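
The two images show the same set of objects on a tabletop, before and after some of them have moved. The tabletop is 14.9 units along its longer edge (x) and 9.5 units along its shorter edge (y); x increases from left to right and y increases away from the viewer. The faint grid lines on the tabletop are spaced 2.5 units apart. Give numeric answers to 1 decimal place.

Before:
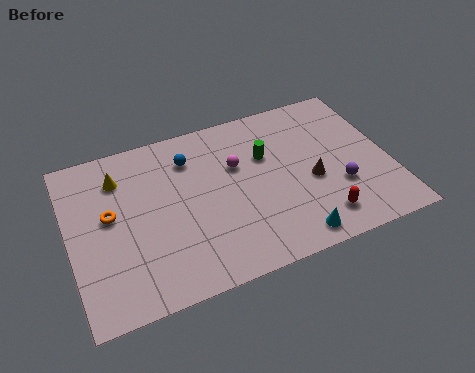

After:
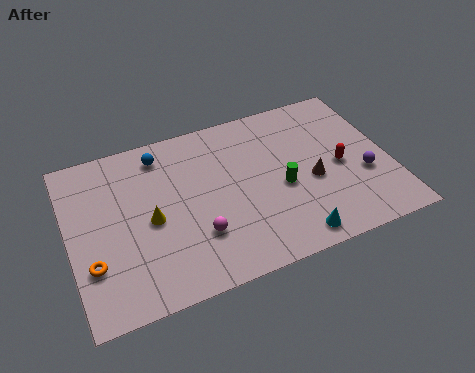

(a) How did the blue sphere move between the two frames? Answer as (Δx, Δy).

(-1.3, 0.7)

The blue sphere was at about (5.8, 7.3) and moved to about (4.5, 8.0).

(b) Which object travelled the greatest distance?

the magenta sphere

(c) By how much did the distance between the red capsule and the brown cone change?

-0.8

The distance was about 2.3 in the first image and 1.5 in the second, so they moved 0.8 units closer together.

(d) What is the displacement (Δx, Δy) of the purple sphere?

(1.2, 0.3)

The purple sphere started near (12.4, 3.2) and ended near (13.6, 3.5).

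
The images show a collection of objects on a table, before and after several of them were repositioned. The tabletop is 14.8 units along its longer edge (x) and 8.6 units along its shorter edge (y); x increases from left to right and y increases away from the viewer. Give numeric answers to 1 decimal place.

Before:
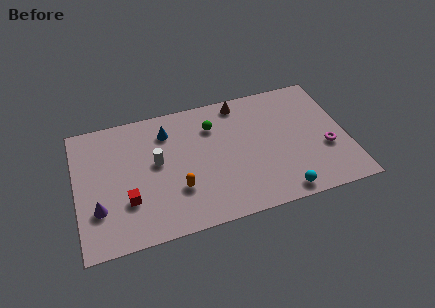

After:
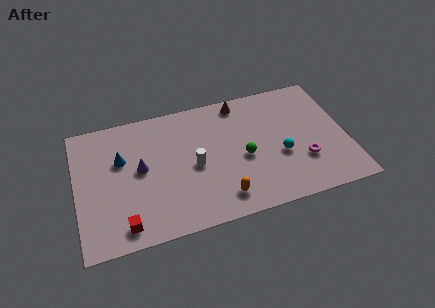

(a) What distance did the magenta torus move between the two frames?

1.4

The magenta torus was near (13.6, 3.2) before and (12.3, 2.7) after, so it travelled √(1.3² + 0.5²) ≈ 1.4 units.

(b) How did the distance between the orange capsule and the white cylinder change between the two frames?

+0.5

They were about 2.3 units apart before and 2.8 after — 0.5 units further apart.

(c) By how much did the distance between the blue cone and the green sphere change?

+4.3

Before: roughly 2.5 units apart; after: 6.8. That's 4.3 units further apart.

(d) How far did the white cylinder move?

2.2

The white cylinder moved from about (4.4, 4.8) to (6.4, 4.0), a distance of √(2.0² + 0.8²) ≈ 2.2.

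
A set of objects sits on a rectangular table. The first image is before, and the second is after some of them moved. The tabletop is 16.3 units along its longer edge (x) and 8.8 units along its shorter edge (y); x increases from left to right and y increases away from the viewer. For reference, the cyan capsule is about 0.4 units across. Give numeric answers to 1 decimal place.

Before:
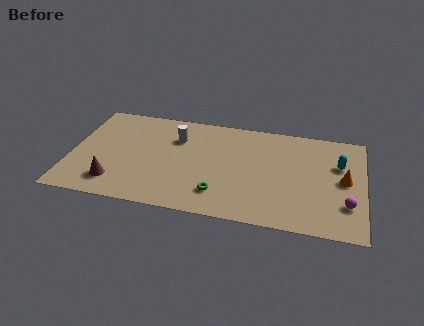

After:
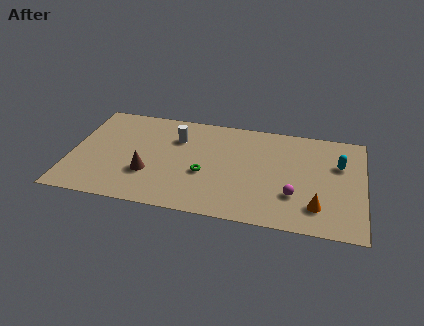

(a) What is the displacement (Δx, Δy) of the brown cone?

(1.8, 1.1)

The brown cone was at about (2.6, 1.8) and moved to about (4.4, 2.9).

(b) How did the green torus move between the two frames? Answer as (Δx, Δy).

(-0.9, 1.5)

The green torus was at about (8.4, 2.0) and moved to about (7.5, 3.5).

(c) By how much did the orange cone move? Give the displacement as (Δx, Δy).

(-1.4, -2.5)

The orange cone started near (15.2, 4.5) and ended near (13.8, 2.0).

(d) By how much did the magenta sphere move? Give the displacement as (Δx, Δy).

(-2.9, 0.2)

The magenta sphere was at about (15.4, 2.5) and moved to about (12.5, 2.7).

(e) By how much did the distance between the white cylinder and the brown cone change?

-1.8

They were about 5.5 units apart before and 3.7 after — 1.8 units closer together.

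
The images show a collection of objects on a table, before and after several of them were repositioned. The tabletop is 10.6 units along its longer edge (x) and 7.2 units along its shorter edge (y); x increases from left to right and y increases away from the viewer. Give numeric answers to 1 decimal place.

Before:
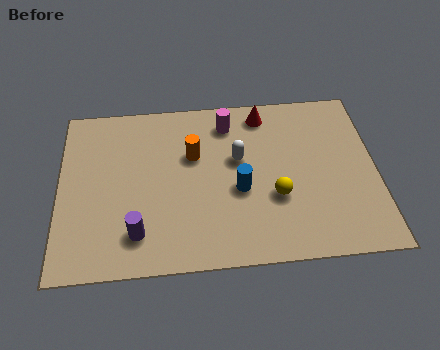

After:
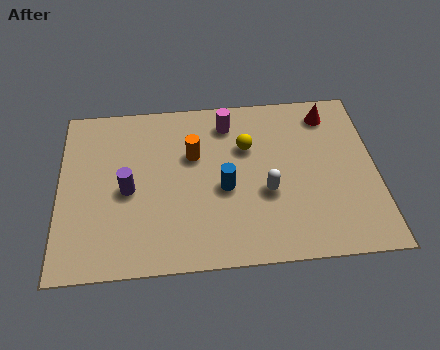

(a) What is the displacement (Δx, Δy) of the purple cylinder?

(-0.3, 1.8)

The purple cylinder started near (2.6, 1.5) and ended near (2.3, 3.3).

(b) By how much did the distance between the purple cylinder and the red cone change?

+0.9

They were about 6.4 units apart before and 7.3 after — 0.9 units further apart.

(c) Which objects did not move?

the magenta cylinder and the orange cylinder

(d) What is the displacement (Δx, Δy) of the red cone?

(2.2, -0.2)

The red cone was at about (6.9, 6.2) and moved to about (9.1, 6.0).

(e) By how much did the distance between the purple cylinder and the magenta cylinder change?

-1.1

The distance was about 5.4 in the first image and 4.3 in the second, so they moved 1.1 units closer together.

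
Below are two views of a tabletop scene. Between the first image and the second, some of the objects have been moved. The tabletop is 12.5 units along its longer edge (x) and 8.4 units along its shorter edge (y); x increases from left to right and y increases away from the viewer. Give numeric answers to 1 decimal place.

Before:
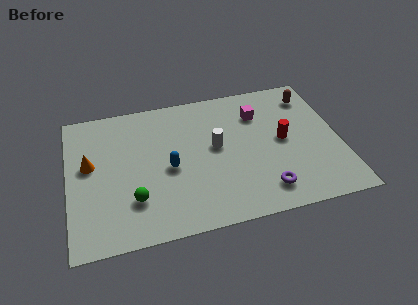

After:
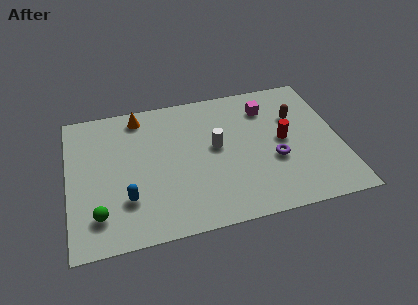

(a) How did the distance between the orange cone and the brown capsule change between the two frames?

-3.2

They were about 10.6 units apart before and 7.4 after — 3.2 units closer together.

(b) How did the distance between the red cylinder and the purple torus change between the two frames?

-1.8

The distance was about 3.0 in the first image and 1.2 in the second, so they moved 1.8 units closer together.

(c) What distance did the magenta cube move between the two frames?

0.5

The magenta cube moved from about (8.9, 6.2) to (9.3, 6.5), a distance of √(0.4² + 0.3²) ≈ 0.5.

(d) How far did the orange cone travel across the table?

3.5

The orange cone was near (1.0, 4.8) before and (3.4, 7.3) after, so it travelled √(2.4² + 2.5²) ≈ 3.5 units.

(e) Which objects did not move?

the white cylinder and the red cylinder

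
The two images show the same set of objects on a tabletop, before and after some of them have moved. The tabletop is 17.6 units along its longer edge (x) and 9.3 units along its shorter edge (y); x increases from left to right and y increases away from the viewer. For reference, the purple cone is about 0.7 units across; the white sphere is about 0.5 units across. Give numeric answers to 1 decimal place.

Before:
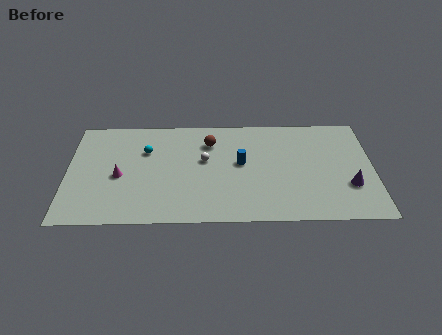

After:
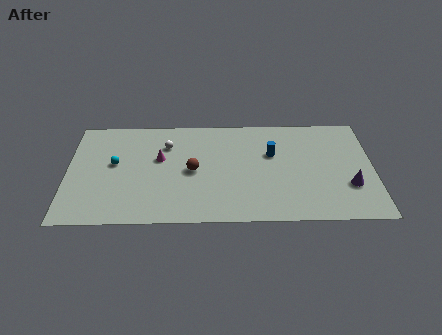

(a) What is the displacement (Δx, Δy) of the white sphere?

(-2.2, 1.4)

The white sphere started near (7.9, 5.4) and ended near (5.7, 6.8).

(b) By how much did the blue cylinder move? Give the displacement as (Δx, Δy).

(1.8, 0.8)

The blue cylinder started near (10.0, 5.1) and ended near (11.8, 5.9).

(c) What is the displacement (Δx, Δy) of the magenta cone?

(2.3, 1.5)

From the two frames, the magenta cone sits at roughly (3.0, 4.1) before and (5.3, 5.6) after.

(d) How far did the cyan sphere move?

2.1

The cyan sphere was near (4.5, 6.3) before and (2.7, 5.2) after, so it travelled √(1.8² + 1.1²) ≈ 2.1 units.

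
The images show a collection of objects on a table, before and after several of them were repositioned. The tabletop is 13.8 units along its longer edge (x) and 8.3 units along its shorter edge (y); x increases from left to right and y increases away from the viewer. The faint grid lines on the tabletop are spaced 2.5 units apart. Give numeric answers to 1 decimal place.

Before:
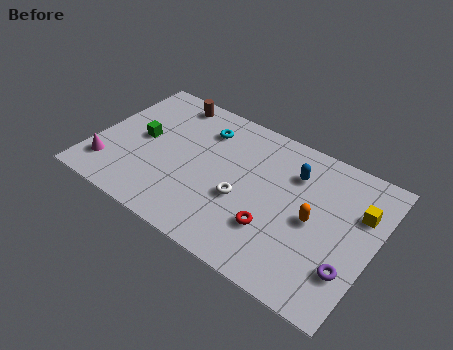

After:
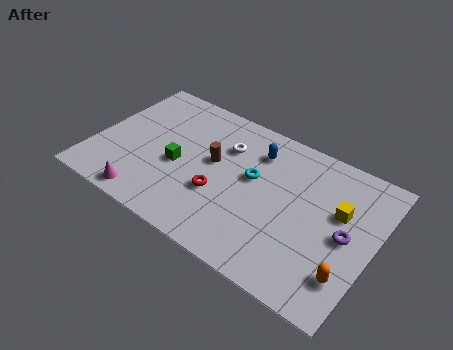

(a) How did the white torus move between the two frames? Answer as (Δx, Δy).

(-1.3, 2.6)

From the two frames, the white torus sits at roughly (7.5, 3.3) before and (6.2, 5.9) after.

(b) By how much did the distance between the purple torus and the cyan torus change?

-4.1

The distance was about 8.9 in the first image and 4.8 in the second, so they moved 4.1 units closer together.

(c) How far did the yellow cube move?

1.0

From (12.9, 5.6) to (12.0, 5.1), the yellow cube covered √(0.9² + 0.5²) ≈ 1.0 units.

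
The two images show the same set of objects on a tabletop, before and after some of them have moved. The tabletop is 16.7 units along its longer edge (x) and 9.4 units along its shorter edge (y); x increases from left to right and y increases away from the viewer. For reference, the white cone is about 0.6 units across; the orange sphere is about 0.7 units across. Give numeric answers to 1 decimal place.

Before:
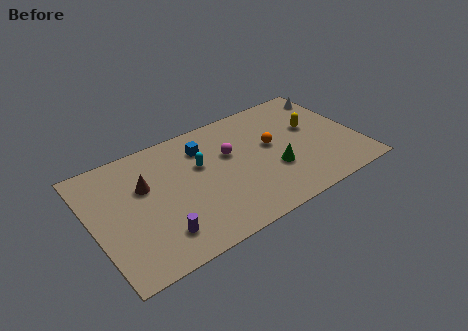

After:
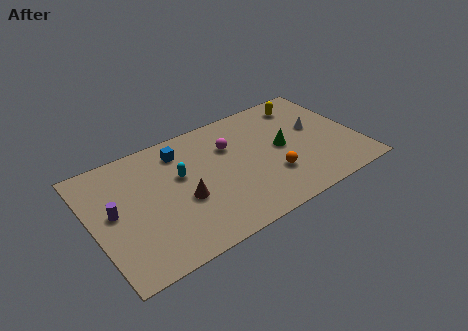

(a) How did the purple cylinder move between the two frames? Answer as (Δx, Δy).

(-2.4, 3.0)

The purple cylinder was at about (3.7, 2.0) and moved to about (1.3, 5.0).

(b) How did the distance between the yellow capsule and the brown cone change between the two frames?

-1.3

They were about 10.7 units apart before and 9.4 after — 1.3 units closer together.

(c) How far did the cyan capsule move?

1.3

The cyan capsule moved from about (6.9, 5.9) to (5.6, 5.7), a distance of √(1.3² + 0.2²) ≈ 1.3.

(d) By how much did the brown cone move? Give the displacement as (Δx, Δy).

(2.1, -2.2)

From the two frames, the brown cone sits at roughly (3.4, 6.0) before and (5.5, 3.8) after.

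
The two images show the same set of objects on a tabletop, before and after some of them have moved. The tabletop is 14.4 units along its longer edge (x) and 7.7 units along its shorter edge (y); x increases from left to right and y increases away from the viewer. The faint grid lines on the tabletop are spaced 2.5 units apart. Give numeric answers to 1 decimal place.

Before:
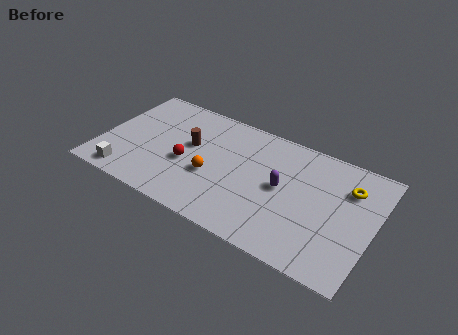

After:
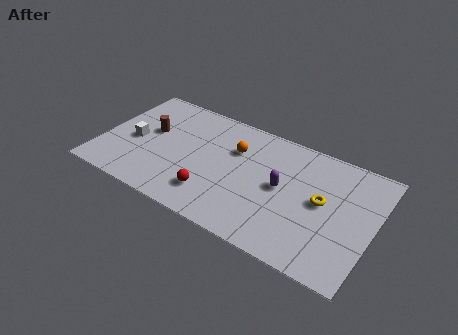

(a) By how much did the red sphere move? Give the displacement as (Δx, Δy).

(1.6, -1.4)

The red sphere started near (4.6, 3.2) and ended near (6.2, 1.8).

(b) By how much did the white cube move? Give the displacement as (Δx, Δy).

(0.0, 2.5)

The white cube was at about (1.7, 1.0) and moved to about (1.7, 3.5).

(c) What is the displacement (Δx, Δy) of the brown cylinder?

(-2.2, 0.0)

The brown cylinder started near (4.6, 4.5) and ended near (2.4, 4.5).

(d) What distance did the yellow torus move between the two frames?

1.9

The yellow torus moved from about (12.9, 5.6) to (11.7, 4.1), a distance of √(1.2² + 1.5²) ≈ 1.9.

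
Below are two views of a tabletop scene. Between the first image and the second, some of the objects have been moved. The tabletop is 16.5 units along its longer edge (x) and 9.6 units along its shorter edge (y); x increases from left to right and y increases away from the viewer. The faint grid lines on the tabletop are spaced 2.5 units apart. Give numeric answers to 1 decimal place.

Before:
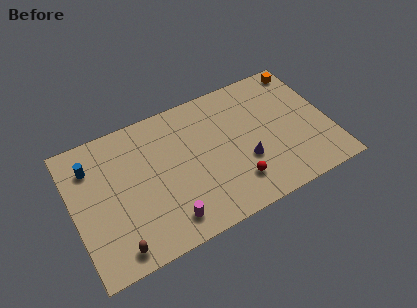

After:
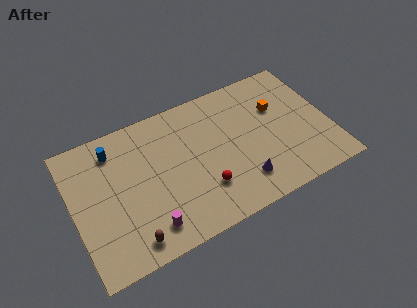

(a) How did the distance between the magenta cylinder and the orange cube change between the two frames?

-2.0

The distance was about 12.1 in the first image and 10.1 in the second, so they moved 2.0 units closer together.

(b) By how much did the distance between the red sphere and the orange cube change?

-1.9

They were about 8.3 units apart before and 6.4 after — 1.9 units closer together.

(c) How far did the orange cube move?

3.0

From (15.5, 8.5) to (13.4, 6.3), the orange cube covered √(2.1² + 2.2²) ≈ 3.0 units.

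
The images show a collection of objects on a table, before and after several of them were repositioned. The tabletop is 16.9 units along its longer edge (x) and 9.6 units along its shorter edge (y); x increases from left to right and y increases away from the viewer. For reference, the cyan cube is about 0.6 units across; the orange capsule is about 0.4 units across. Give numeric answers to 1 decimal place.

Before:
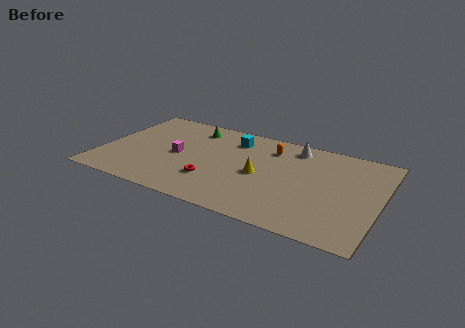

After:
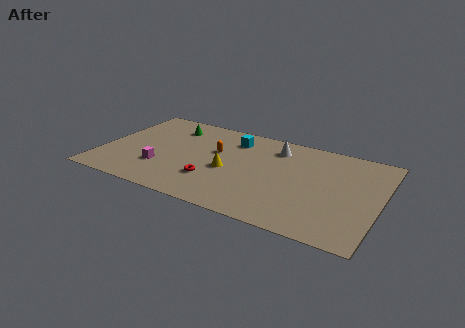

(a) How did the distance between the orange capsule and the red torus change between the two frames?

-2.5

They were about 5.6 units apart before and 3.1 after — 2.5 units closer together.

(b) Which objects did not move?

the cyan cube and the red torus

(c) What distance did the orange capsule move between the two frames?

3.6

From (10.0, 7.5) to (6.8, 5.9), the orange capsule covered √(3.2² + 1.6²) ≈ 3.6 units.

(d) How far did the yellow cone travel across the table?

1.9

The yellow cone was near (9.7, 4.5) before and (7.8, 4.2) after, so it travelled √(1.9² + 0.3²) ≈ 1.9 units.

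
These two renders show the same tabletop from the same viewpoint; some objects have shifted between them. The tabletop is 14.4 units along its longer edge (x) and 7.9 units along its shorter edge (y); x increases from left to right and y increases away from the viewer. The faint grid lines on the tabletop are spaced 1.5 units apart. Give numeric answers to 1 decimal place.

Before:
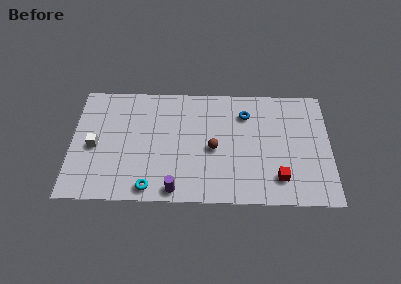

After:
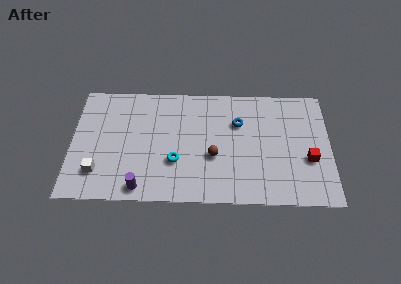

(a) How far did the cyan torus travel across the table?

2.3

The cyan torus moved from about (4.4, 0.9) to (5.8, 2.7), a distance of √(1.4² + 1.8²) ≈ 2.3.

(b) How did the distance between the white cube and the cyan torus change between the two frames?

+0.3

Before: roughly 4.1 units apart; after: 4.4. That's 0.3 units further apart.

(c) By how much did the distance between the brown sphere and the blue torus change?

-0.3

They were about 3.0 units apart before and 2.7 after — 0.3 units closer together.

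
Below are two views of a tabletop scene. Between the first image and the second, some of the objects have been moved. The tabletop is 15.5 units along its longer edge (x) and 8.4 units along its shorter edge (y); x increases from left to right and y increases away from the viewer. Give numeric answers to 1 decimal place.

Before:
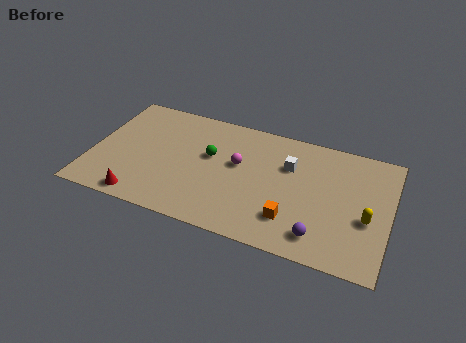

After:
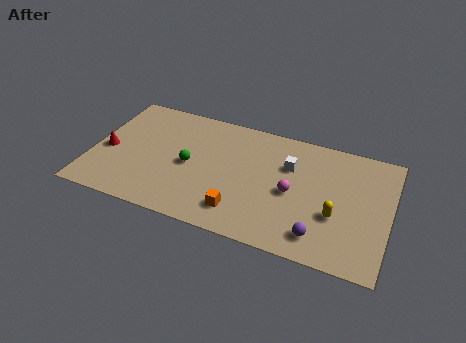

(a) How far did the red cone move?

3.5

From (2.9, 0.9) to (0.8, 3.7), the red cone covered √(2.1² + 2.8²) ≈ 3.5 units.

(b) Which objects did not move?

the purple sphere and the white cube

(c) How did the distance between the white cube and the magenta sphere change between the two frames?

-0.9

They were about 2.7 units apart before and 1.8 after — 0.9 units closer together.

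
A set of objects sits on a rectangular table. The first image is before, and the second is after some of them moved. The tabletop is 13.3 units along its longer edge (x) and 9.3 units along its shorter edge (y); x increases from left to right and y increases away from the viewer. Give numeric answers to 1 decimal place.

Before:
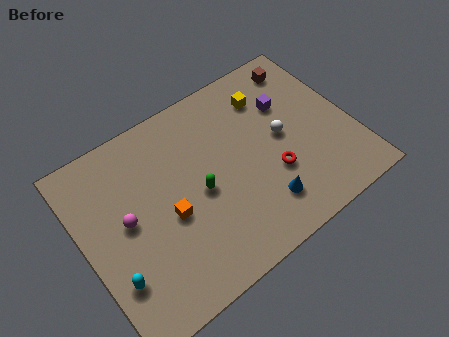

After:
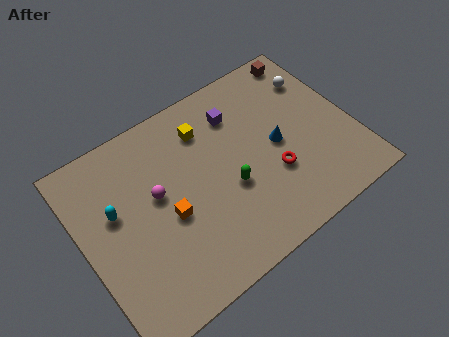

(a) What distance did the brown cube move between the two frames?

0.5

From (11.7, 7.9) to (12.0, 8.3), the brown cube covered √(0.3² + 0.4²) ≈ 0.5 units.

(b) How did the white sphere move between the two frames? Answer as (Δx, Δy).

(2.2, 2.1)

From the two frames, the white sphere sits at roughly (9.9, 4.8) before and (12.1, 6.9) after.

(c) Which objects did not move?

the red torus and the orange cube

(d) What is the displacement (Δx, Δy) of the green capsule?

(1.4, -0.6)

From the two frames, the green capsule sits at roughly (5.6, 4.3) before and (7.0, 3.7) after.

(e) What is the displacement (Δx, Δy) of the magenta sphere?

(1.6, 0.4)

The magenta sphere was at about (2.1, 4.9) and moved to about (3.7, 5.3).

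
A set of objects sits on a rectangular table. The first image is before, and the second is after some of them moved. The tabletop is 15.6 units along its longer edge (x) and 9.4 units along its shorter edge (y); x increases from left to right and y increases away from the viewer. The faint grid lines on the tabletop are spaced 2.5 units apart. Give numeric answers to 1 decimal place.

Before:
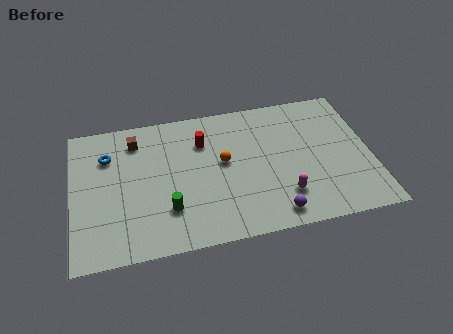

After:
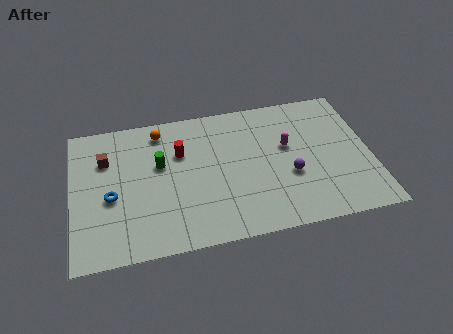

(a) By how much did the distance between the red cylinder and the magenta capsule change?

-0.4

The distance was about 6.0 in the first image and 5.6 in the second, so they moved 0.4 units closer together.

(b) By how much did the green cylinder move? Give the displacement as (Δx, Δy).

(-0.3, 3.1)

From the two frames, the green cylinder sits at roughly (4.9, 2.6) before and (4.6, 5.7) after.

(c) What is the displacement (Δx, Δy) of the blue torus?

(0.1, -2.8)

The blue torus started near (1.9, 6.8) and ended near (2.0, 4.0).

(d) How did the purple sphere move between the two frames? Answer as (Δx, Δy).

(1.0, 2.4)

The purple sphere was at about (10.3, 1.2) and moved to about (11.3, 3.6).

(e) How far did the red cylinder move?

1.3

The red cylinder was near (6.9, 6.8) before and (5.7, 6.3) after, so it travelled √(1.2² + 0.5²) ≈ 1.3 units.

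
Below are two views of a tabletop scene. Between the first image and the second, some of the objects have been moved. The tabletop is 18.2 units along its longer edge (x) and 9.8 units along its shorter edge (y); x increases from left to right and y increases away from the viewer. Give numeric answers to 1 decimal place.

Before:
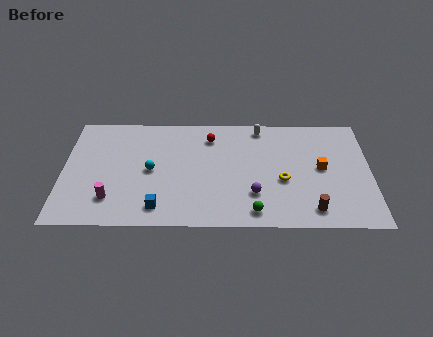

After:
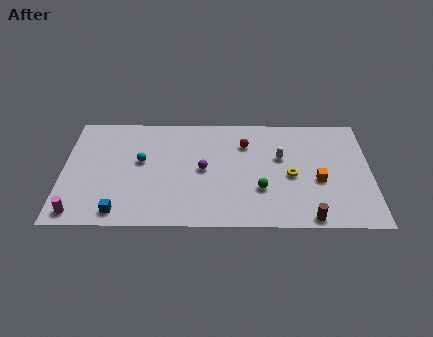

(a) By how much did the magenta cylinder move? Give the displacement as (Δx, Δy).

(-1.9, -1.2)

From the two frames, the magenta cylinder sits at roughly (2.9, 2.3) before and (1.0, 1.1) after.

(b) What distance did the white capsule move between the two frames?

3.0

From (11.7, 8.7) to (12.9, 6.0), the white capsule covered √(1.2² + 2.7²) ≈ 3.0 units.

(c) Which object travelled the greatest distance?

the purple sphere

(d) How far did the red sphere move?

2.2

From (8.7, 7.8) to (10.8, 7.2), the red sphere covered √(2.1² + 0.6²) ≈ 2.2 units.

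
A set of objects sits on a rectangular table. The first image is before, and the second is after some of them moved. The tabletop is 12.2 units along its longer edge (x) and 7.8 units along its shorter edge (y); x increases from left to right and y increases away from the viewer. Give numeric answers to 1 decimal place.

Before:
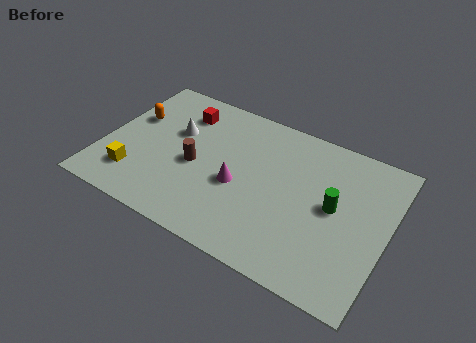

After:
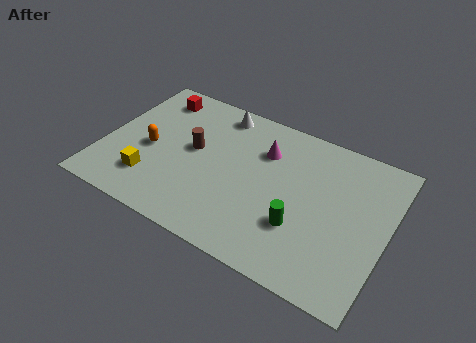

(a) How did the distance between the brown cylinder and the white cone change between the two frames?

+0.8

They were about 1.8 units apart before and 2.6 after — 0.8 units further apart.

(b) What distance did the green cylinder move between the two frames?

2.0

The green cylinder was near (9.9, 4.1) before and (8.7, 2.5) after, so it travelled √(1.2² + 1.6²) ≈ 2.0 units.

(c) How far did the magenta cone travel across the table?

2.4

The magenta cone moved from about (5.9, 3.3) to (6.7, 5.6), a distance of √(0.8² + 2.3²) ≈ 2.4.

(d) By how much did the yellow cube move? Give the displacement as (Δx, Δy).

(0.7, 0.1)

From the two frames, the yellow cube sits at roughly (1.6, 1.8) before and (2.3, 1.9) after.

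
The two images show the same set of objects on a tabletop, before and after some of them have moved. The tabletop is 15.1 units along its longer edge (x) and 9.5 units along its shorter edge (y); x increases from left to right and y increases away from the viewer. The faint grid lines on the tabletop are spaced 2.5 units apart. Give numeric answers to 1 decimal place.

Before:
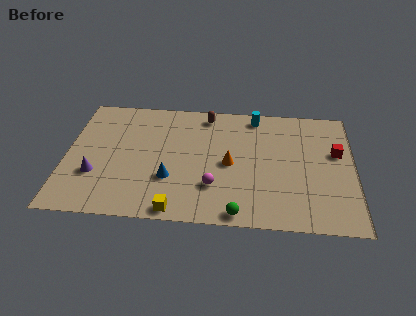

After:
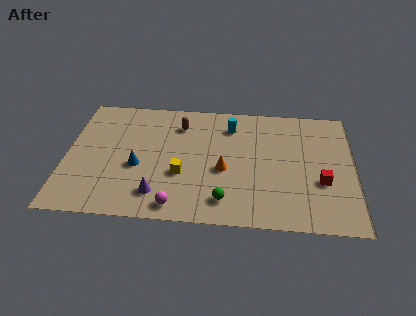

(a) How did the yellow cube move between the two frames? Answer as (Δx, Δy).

(0.2, 2.7)

The yellow cube was at about (5.9, 0.8) and moved to about (6.1, 3.5).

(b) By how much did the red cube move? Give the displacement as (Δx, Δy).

(-0.8, -2.3)

From the two frames, the red cube sits at roughly (14.2, 5.8) before and (13.4, 3.5) after.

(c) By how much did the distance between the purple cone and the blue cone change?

-1.6

Before: roughly 3.9 units apart; after: 2.3. That's 1.6 units closer together.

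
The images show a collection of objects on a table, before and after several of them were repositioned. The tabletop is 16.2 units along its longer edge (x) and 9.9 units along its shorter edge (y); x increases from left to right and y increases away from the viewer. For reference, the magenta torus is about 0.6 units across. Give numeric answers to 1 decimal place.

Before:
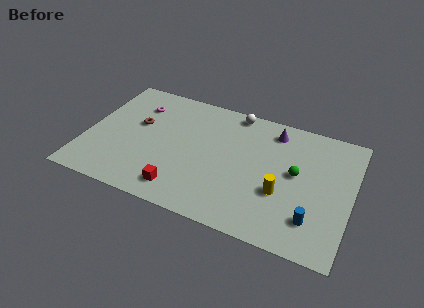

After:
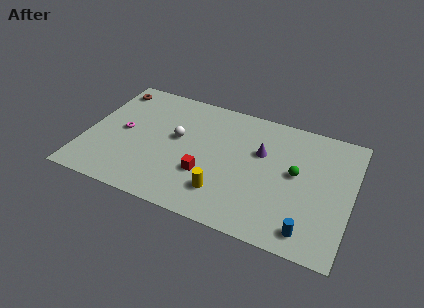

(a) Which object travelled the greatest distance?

the white sphere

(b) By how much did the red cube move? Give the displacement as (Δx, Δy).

(1.3, 1.7)

From the two frames, the red cube sits at roughly (6.2, 1.6) before and (7.5, 3.3) after.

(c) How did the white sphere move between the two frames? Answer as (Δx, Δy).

(-3.2, -3.4)

From the two frames, the white sphere sits at roughly (8.7, 9.0) before and (5.5, 5.6) after.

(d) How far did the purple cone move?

2.1

The purple cone was near (11.2, 8.3) before and (10.6, 6.3) after, so it travelled √(0.6² + 2.0²) ≈ 2.1 units.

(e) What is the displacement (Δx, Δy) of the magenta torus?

(-0.6, -2.5)

From the two frames, the magenta torus sits at roughly (2.8, 7.5) before and (2.2, 5.0) after.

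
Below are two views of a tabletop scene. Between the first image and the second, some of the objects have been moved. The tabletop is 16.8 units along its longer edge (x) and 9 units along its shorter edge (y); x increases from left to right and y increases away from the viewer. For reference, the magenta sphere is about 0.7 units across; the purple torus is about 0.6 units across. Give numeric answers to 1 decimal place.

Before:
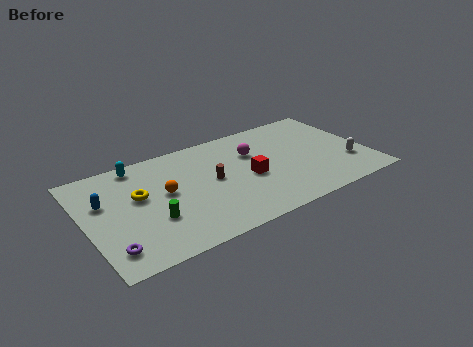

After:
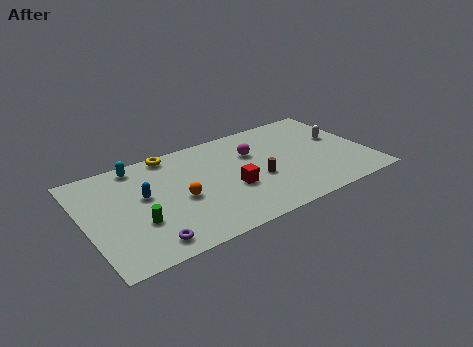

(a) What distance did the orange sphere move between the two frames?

1.2

The orange sphere was near (4.7, 4.9) before and (5.5, 4.0) after, so it travelled √(0.8² + 0.9²) ≈ 1.2 units.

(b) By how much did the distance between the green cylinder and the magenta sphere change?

+0.7

Before: roughly 7.2 units apart; after: 7.9. That's 0.7 units further apart.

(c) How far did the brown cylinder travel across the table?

2.8

The brown cylinder was near (7.5, 4.7) before and (10.1, 3.6) after, so it travelled √(2.6² + 1.1²) ≈ 2.8 units.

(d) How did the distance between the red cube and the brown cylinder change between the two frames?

-0.6

Before: roughly 2.2 units apart; after: 1.6. That's 0.6 units closer together.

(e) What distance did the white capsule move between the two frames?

2.6

The white capsule was near (15.5, 2.7) before and (15.4, 5.3) after, so it travelled √(0.1² + 2.6²) ≈ 2.6 units.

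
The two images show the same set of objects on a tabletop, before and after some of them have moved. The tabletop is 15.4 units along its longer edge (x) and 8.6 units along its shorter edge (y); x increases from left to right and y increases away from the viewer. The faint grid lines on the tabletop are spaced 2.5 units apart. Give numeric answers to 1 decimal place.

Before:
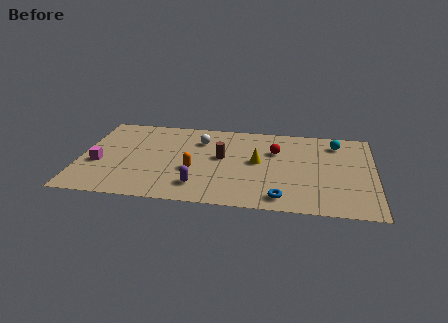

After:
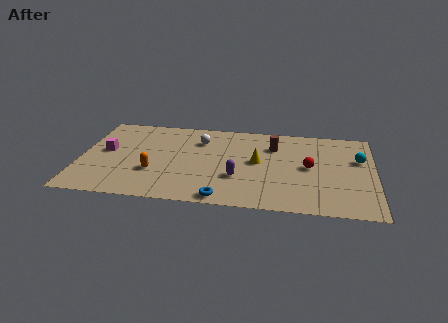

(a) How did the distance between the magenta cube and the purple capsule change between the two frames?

+1.7

The distance was about 5.5 in the first image and 7.2 in the second, so they moved 1.7 units further apart.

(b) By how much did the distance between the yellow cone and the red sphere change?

+1.2

They were about 1.5 units apart before and 2.7 after — 1.2 units further apart.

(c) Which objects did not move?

the white sphere and the yellow cone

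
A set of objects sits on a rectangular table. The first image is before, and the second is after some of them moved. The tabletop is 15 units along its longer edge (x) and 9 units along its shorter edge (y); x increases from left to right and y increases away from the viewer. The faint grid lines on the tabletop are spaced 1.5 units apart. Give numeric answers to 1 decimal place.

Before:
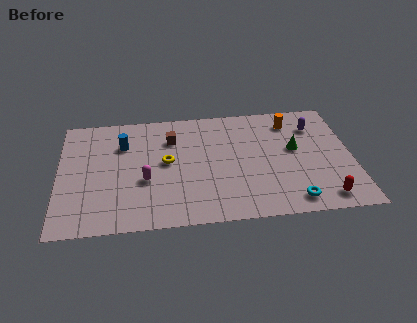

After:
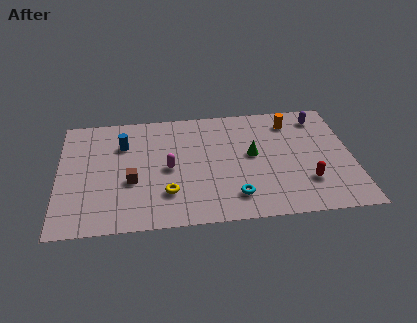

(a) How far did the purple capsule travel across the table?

0.8

The purple capsule was near (13.2, 6.8) before and (13.5, 7.5) after, so it travelled √(0.3² + 0.7²) ≈ 0.8 units.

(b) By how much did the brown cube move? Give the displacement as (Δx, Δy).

(-2.1, -3.1)

The brown cube started near (5.8, 6.6) and ended near (3.7, 3.5).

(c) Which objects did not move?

the blue cylinder and the orange cylinder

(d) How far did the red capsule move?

1.5

The red capsule was near (13.4, 1.2) before and (12.6, 2.5) after, so it travelled √(0.8² + 1.3²) ≈ 1.5 units.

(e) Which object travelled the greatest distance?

the brown cube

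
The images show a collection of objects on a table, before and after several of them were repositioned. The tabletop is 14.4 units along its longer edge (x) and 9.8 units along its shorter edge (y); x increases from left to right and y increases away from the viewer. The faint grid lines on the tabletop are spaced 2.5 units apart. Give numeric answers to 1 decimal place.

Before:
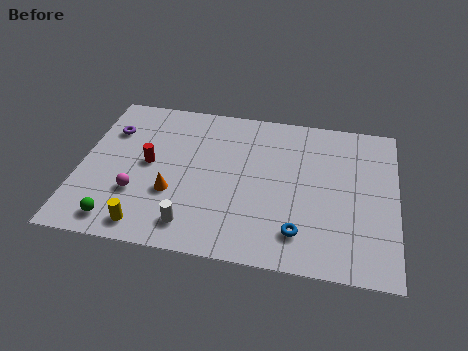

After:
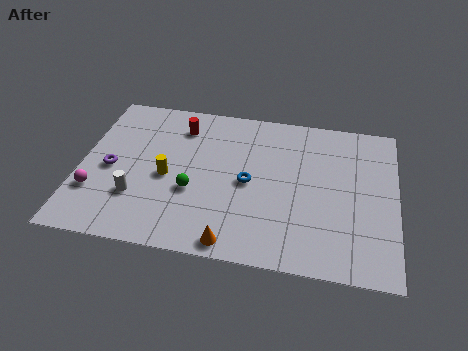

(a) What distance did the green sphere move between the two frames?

4.0

From (2.0, 1.3) to (5.2, 3.7), the green sphere covered √(3.2² + 2.4²) ≈ 4.0 units.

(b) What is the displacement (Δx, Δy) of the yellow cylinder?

(0.7, 3.2)

The yellow cylinder started near (3.3, 1.2) and ended near (4.0, 4.4).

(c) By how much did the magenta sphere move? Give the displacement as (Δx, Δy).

(-1.9, -0.2)

The magenta sphere started near (2.7, 3.1) and ended near (0.8, 2.9).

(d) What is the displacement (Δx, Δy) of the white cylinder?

(-2.6, 1.3)

From the two frames, the white cylinder sits at roughly (5.3, 1.6) before and (2.7, 2.9) after.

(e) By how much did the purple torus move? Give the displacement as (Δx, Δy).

(0.2, -2.5)

The purple torus was at about (1.2, 7.0) and moved to about (1.4, 4.5).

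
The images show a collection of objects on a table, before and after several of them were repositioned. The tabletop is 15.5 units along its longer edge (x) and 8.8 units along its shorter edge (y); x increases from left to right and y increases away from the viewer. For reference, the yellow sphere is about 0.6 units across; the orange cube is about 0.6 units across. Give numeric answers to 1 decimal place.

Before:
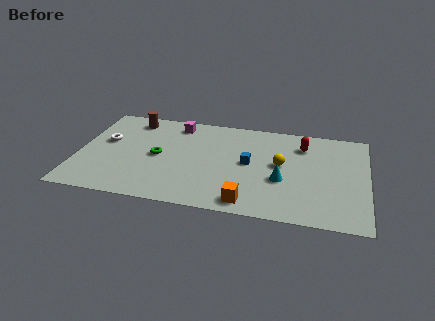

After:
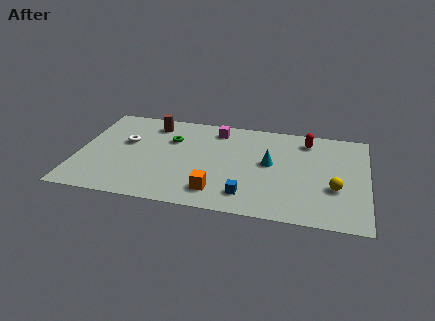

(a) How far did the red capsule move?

0.5

The red capsule was near (12.0, 6.8) before and (12.2, 7.3) after, so it travelled √(0.2² + 0.5²) ≈ 0.5 units.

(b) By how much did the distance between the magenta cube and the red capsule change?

-2.0

Before: roughly 6.9 units apart; after: 4.9. That's 2.0 units closer together.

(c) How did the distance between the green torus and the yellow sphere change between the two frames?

+2.7

They were about 6.6 units apart before and 9.3 after — 2.7 units further apart.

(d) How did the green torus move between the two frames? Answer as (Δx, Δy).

(0.6, 1.7)

The green torus started near (4.3, 4.3) and ended near (4.9, 6.0).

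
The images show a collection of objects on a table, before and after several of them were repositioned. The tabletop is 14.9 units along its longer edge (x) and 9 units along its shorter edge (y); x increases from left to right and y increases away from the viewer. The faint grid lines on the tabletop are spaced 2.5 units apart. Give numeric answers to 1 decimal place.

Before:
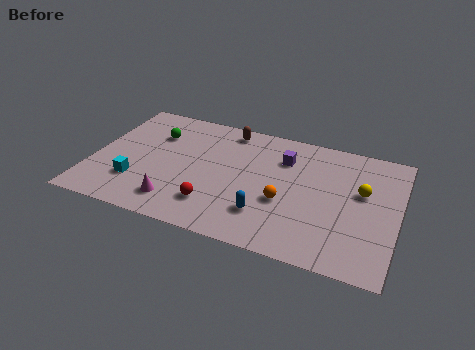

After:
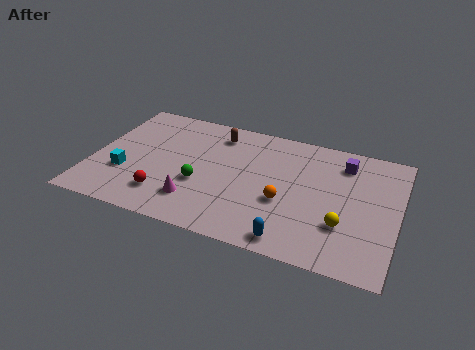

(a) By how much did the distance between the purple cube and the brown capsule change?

+3.1

Before: roughly 3.2 units apart; after: 6.3. That's 3.1 units further apart.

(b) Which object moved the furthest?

the green sphere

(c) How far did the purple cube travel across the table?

3.0

From (9.2, 6.6) to (12.1, 7.2), the purple cube covered √(2.9² + 0.6²) ≈ 3.0 units.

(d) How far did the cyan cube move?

0.8

The cyan cube was near (2.3, 2.5) before and (1.7, 3.0) after, so it travelled √(0.6² + 0.5²) ≈ 0.8 units.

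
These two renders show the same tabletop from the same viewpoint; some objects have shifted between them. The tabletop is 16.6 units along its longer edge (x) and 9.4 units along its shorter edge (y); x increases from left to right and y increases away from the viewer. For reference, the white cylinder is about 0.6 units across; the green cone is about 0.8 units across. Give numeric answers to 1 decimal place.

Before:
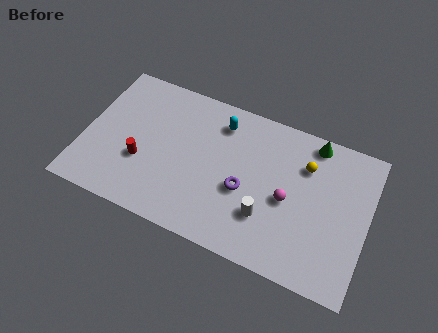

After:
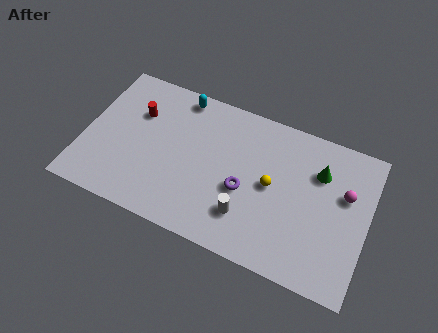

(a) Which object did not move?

the purple torus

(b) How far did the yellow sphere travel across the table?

2.7

The yellow sphere moved from about (12.8, 6.8) to (11.0, 4.8), a distance of √(1.8² + 2.0²) ≈ 2.7.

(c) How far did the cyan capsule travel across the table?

2.6

The cyan capsule was near (7.7, 7.6) before and (5.2, 8.4) after, so it travelled √(2.5² + 0.8²) ≈ 2.6 units.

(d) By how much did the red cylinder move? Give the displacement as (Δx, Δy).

(-0.6, 3.0)

From the two frames, the red cylinder sits at roughly (3.5, 3.4) before and (2.9, 6.4) after.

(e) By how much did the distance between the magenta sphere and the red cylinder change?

+3.8

They were about 8.5 units apart before and 12.3 after — 3.8 units further apart.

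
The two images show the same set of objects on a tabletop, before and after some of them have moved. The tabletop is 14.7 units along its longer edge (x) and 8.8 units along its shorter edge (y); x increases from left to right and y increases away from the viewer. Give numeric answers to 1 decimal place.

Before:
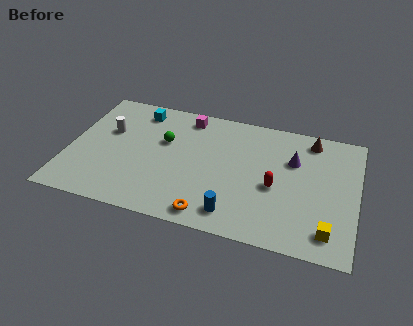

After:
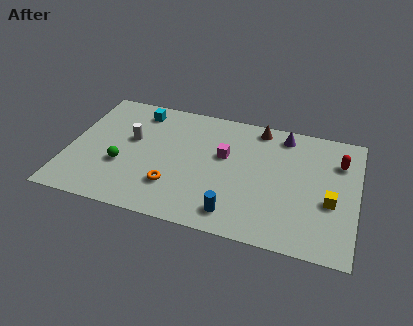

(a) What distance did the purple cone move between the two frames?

1.8

The purple cone moved from about (11.4, 5.9) to (10.8, 7.6), a distance of √(0.6² + 1.7²) ≈ 1.8.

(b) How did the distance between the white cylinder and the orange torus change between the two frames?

-3.5

The distance was about 7.2 in the first image and 3.7 in the second, so they moved 3.5 units closer together.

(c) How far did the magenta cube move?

3.1

The magenta cube was near (5.8, 7.6) before and (7.9, 5.3) after, so it travelled √(2.1² + 2.3²) ≈ 3.1 units.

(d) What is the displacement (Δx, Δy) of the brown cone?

(-2.7, 0.2)

From the two frames, the brown cone sits at roughly (12.2, 7.6) before and (9.5, 7.8) after.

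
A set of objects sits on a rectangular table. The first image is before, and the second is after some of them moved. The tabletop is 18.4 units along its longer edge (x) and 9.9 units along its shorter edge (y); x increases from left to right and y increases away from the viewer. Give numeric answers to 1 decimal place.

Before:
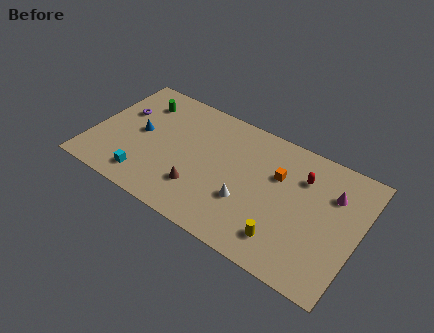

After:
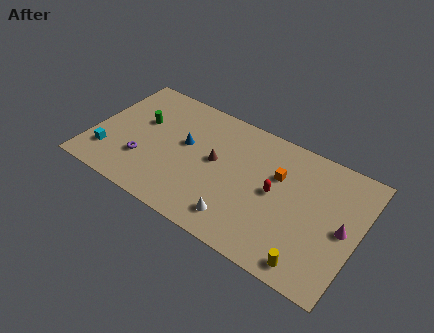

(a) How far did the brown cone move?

2.8

The brown cone was near (7.8, 2.7) before and (8.5, 5.4) after, so it travelled √(0.7² + 2.7²) ≈ 2.8 units.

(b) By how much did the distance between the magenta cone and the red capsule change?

+2.6

They were about 2.1 units apart before and 4.7 after — 2.6 units further apart.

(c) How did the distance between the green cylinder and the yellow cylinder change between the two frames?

+1.1

The distance was about 12.4 in the first image and 13.5 in the second, so they moved 1.1 units further apart.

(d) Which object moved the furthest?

the purple torus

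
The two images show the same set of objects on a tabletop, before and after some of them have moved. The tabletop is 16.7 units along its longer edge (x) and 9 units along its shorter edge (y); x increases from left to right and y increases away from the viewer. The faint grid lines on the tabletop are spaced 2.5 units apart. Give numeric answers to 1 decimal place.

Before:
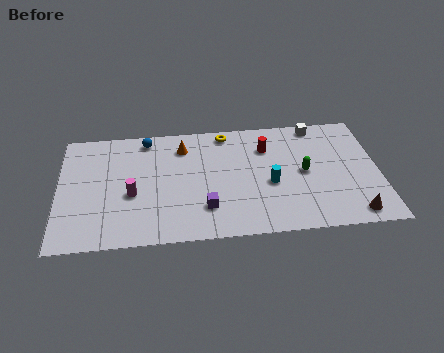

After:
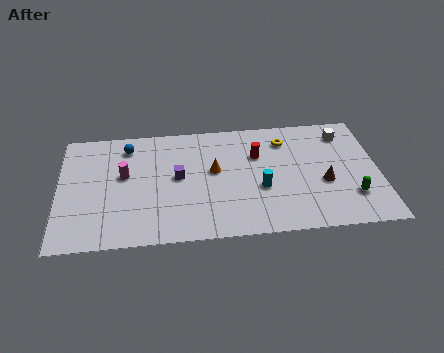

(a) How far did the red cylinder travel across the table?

0.7

The red cylinder was near (10.9, 6.6) before and (10.4, 6.1) after, so it travelled √(0.5² + 0.5²) ≈ 0.7 units.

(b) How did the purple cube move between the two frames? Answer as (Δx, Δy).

(-1.4, 2.5)

The purple cube started near (7.6, 2.3) and ended near (6.2, 4.8).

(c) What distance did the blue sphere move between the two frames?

1.1

From (4.6, 7.9) to (3.6, 7.4), the blue sphere covered √(1.0² + 0.5²) ≈ 1.1 units.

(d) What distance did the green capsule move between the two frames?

3.2

The green capsule moved from about (12.8, 4.5) to (15.2, 2.4), a distance of √(2.4² + 2.1²) ≈ 3.2.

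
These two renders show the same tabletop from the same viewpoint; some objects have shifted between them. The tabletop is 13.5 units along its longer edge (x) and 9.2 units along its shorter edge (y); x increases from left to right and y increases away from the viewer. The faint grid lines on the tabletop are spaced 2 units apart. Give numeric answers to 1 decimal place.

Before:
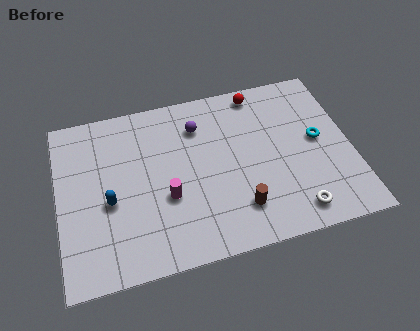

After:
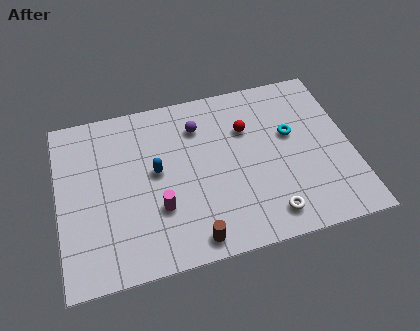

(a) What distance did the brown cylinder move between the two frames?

2.5

The brown cylinder moved from about (8.1, 2.1) to (5.9, 1.0), a distance of √(2.2² + 1.1²) ≈ 2.5.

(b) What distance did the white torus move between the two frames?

1.2

The white torus moved from about (10.6, 1.3) to (9.4, 1.4), a distance of √(1.2² + 0.1²) ≈ 1.2.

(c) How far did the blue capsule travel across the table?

2.5

From (2.3, 3.9) to (4.5, 5.0), the blue capsule covered √(2.2² + 1.1²) ≈ 2.5 units.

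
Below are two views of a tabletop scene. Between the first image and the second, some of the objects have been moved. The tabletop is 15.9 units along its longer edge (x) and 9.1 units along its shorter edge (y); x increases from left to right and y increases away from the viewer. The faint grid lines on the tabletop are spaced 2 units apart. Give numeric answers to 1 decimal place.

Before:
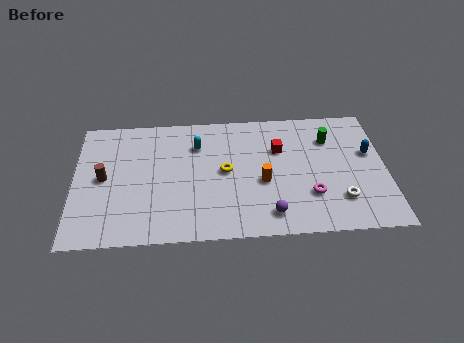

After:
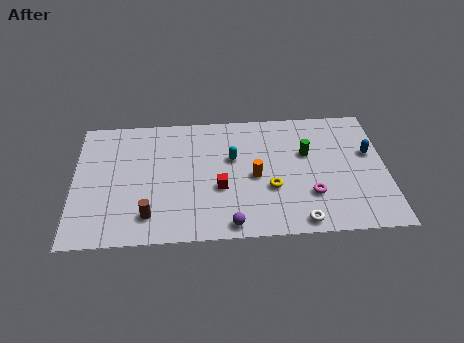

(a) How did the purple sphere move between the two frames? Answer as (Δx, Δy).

(-2.0, -0.6)

The purple sphere was at about (9.9, 1.5) and moved to about (7.9, 0.9).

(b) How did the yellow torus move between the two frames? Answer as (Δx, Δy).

(2.3, -1.4)

The yellow torus started near (7.7, 4.7) and ended near (10.0, 3.3).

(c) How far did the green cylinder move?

1.6

The green cylinder was near (13.1, 6.7) before and (11.9, 5.7) after, so it travelled √(1.2² + 1.0²) ≈ 1.6 units.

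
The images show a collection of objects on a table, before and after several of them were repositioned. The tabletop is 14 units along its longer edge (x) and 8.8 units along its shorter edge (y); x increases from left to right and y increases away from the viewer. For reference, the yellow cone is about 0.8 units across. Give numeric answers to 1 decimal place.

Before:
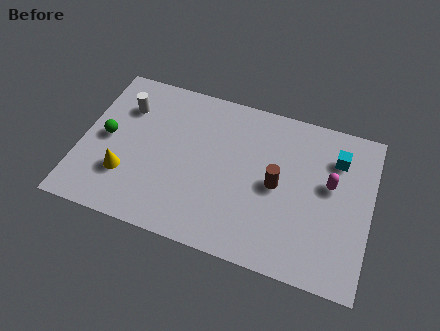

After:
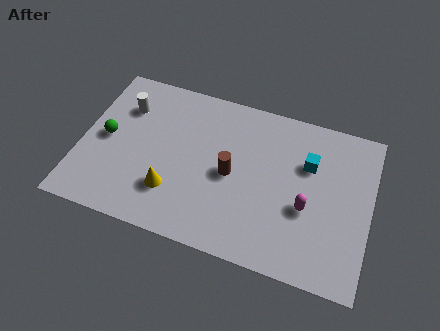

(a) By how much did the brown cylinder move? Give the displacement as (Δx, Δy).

(-2.2, -0.1)

The brown cylinder started near (9.5, 4.3) and ended near (7.3, 4.2).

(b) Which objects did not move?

the green sphere and the white cylinder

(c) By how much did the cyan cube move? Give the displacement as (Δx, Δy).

(-1.3, -0.7)

From the two frames, the cyan cube sits at roughly (12.2, 6.6) before and (10.9, 5.9) after.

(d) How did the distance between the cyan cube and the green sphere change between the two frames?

-1.4

The distance was about 11.2 in the first image and 9.8 in the second, so they moved 1.4 units closer together.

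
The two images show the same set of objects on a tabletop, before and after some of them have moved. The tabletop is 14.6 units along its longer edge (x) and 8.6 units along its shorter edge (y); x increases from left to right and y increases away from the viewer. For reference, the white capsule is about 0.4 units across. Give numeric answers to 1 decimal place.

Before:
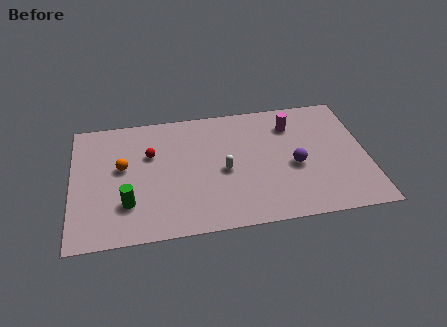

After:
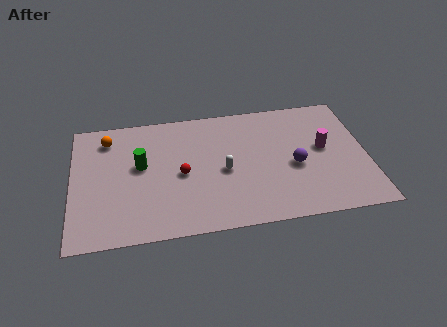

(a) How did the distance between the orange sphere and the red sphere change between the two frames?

+3.1

The distance was about 1.6 in the first image and 4.7 in the second, so they moved 3.1 units further apart.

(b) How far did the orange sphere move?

2.2

The orange sphere was near (2.5, 4.9) before and (1.8, 7.0) after, so it travelled √(0.7² + 2.1²) ≈ 2.2 units.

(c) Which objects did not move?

the white capsule and the purple sphere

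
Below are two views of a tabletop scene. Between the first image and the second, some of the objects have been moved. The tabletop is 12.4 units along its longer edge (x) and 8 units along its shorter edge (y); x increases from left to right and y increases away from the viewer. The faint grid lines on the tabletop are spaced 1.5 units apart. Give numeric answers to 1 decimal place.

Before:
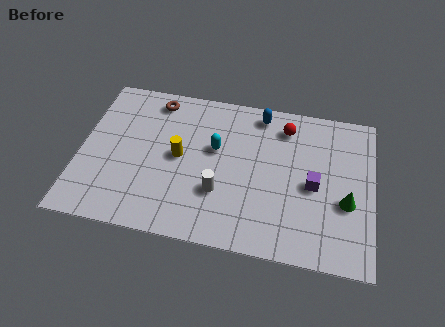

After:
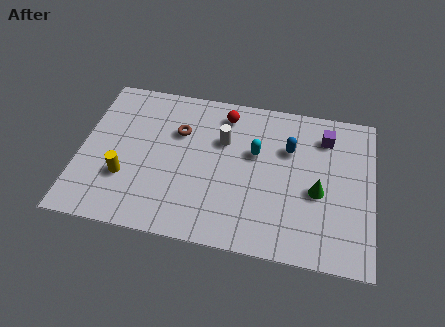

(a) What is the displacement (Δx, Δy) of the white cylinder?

(0.0, 2.7)

The white cylinder started near (6.0, 2.6) and ended near (6.0, 5.3).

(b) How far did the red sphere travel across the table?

2.6

From (8.6, 6.5) to (6.0, 6.7), the red sphere covered √(2.6² + 0.2²) ≈ 2.6 units.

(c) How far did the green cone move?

1.2

The green cone moved from about (11.3, 3.1) to (10.1, 3.4), a distance of √(1.2² + 0.3²) ≈ 1.2.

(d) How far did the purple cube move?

2.6

The purple cube was near (9.9, 3.7) before and (10.3, 6.3) after, so it travelled √(0.4² + 2.6²) ≈ 2.6 units.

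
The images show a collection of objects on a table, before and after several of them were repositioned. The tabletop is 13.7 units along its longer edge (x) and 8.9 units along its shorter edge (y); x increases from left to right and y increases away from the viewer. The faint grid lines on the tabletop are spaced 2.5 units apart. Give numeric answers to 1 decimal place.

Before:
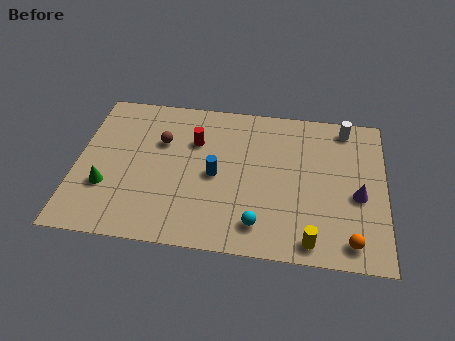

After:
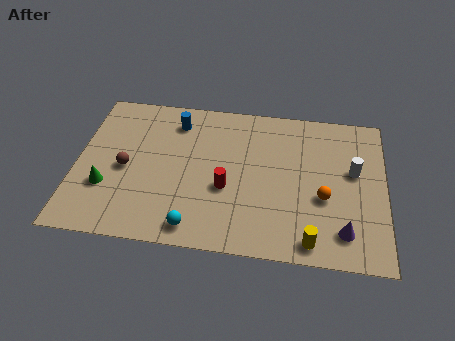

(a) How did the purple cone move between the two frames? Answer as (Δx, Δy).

(-0.6, -2.1)

The purple cone started near (12.5, 3.8) and ended near (11.9, 1.7).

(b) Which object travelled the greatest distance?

the blue cylinder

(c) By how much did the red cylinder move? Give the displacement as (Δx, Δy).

(1.5, -2.6)

From the two frames, the red cylinder sits at roughly (5.2, 6.1) before and (6.7, 3.5) after.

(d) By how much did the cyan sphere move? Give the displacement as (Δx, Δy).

(-2.8, -0.5)

The cyan sphere was at about (8.2, 1.6) and moved to about (5.4, 1.1).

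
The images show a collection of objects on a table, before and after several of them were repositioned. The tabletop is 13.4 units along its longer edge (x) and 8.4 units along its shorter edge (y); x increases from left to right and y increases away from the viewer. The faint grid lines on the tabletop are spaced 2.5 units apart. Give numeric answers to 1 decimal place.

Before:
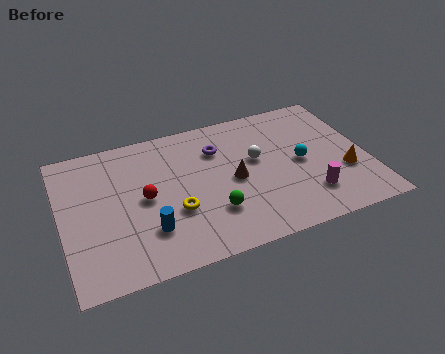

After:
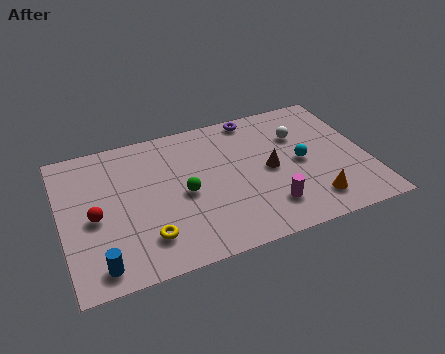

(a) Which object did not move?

the cyan sphere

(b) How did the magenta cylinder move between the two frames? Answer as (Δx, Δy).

(-1.8, -0.1)

The magenta cylinder started near (10.6, 2.0) and ended near (8.8, 1.9).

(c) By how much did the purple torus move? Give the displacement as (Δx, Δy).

(1.8, 1.5)

From the two frames, the purple torus sits at roughly (7.0, 6.1) before and (8.8, 7.6) after.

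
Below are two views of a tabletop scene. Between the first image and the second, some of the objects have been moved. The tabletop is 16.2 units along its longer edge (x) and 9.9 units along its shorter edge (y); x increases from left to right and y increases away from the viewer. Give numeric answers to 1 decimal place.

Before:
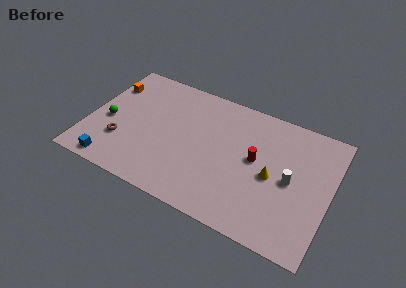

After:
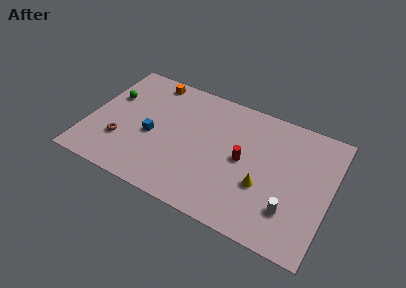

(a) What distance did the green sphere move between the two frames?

2.1

The green sphere was near (1.3, 4.3) before and (1.2, 6.4) after, so it travelled √(0.1² + 2.1²) ≈ 2.1 units.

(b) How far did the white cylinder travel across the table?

2.2

From (13.6, 4.8) to (13.8, 2.6), the white cylinder covered √(0.2² + 2.2²) ≈ 2.2 units.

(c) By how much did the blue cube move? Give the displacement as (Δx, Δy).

(2.2, 3.3)

From the two frames, the blue cube sits at roughly (2.1, 1.0) before and (4.3, 4.3) after.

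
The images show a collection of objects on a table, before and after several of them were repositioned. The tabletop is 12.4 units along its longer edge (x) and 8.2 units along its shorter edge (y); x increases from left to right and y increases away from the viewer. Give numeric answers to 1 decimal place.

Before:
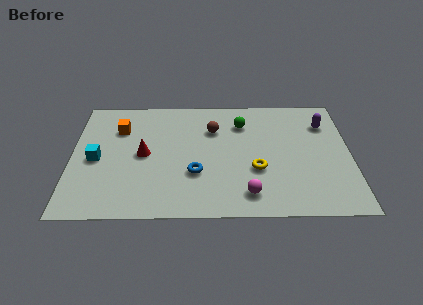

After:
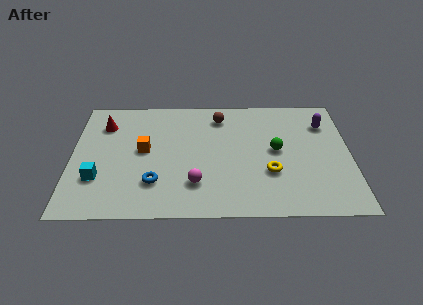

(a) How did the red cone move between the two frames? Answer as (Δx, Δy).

(-1.8, 2.1)

The red cone started near (3.2, 4.1) and ended near (1.4, 6.2).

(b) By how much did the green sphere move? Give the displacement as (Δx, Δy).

(1.5, -1.9)

From the two frames, the green sphere sits at roughly (7.6, 6.2) before and (9.1, 4.3) after.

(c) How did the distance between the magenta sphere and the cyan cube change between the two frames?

-2.8

Before: roughly 7.1 units apart; after: 4.3. That's 2.8 units closer together.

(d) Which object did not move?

the purple capsule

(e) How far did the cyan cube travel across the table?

1.3

The cyan cube was near (1.1, 3.8) before and (1.2, 2.5) after, so it travelled √(0.1² + 1.3²) ≈ 1.3 units.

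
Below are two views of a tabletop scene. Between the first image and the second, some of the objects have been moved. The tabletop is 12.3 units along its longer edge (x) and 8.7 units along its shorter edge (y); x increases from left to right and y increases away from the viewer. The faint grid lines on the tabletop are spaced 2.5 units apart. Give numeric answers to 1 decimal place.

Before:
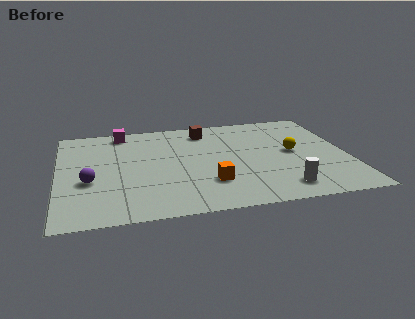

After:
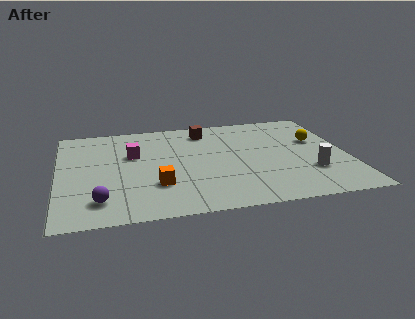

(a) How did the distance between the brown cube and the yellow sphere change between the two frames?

+0.5

Before: roughly 4.5 units apart; after: 5.0. That's 0.5 units further apart.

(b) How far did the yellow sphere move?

1.4

The yellow sphere moved from about (10.0, 4.5) to (11.1, 5.4), a distance of √(1.1² + 0.9²) ≈ 1.4.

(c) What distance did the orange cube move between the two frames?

2.2

The orange cube moved from about (6.3, 2.4) to (4.1, 2.6), a distance of √(2.2² + 0.2²) ≈ 2.2.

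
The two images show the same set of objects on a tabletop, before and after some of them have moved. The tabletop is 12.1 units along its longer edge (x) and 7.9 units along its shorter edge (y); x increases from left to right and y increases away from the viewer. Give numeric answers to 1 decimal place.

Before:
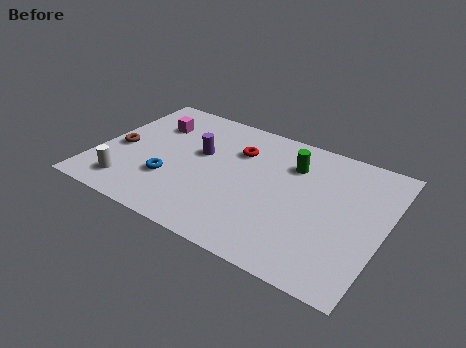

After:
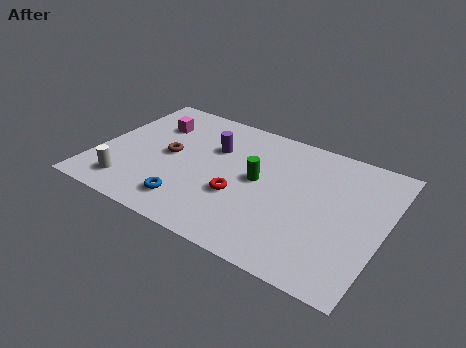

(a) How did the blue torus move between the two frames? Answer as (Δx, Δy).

(1.0, -1.0)

From the two frames, the blue torus sits at roughly (3.3, 2.5) before and (4.3, 1.5) after.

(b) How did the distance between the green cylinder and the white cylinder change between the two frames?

-1.9

The distance was about 7.7 in the first image and 5.8 in the second, so they moved 1.9 units closer together.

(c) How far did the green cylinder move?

2.0

The green cylinder moved from about (8.0, 5.8) to (6.8, 4.2), a distance of √(1.2² + 1.6²) ≈ 2.0.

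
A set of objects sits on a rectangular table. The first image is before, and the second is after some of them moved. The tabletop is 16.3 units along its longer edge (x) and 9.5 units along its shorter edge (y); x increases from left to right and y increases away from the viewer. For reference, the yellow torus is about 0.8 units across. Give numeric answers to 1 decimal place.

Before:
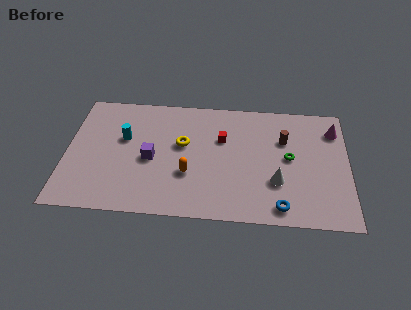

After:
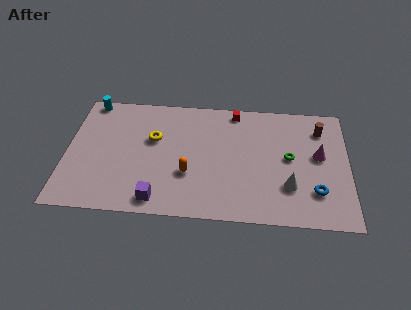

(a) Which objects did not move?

the green torus and the orange capsule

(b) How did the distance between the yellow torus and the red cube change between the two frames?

+3.0

Before: roughly 2.4 units apart; after: 5.4. That's 3.0 units further apart.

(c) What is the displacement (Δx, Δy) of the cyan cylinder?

(-2.1, 2.9)

From the two frames, the cyan cylinder sits at roughly (3.3, 5.8) before and (1.2, 8.7) after.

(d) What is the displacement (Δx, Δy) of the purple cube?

(0.5, -3.1)

From the two frames, the purple cube sits at roughly (4.9, 4.3) before and (5.4, 1.2) after.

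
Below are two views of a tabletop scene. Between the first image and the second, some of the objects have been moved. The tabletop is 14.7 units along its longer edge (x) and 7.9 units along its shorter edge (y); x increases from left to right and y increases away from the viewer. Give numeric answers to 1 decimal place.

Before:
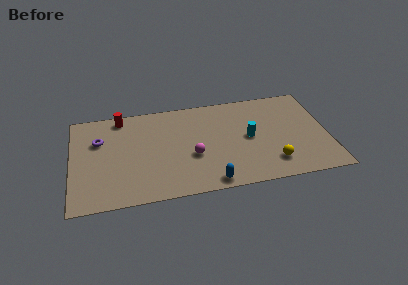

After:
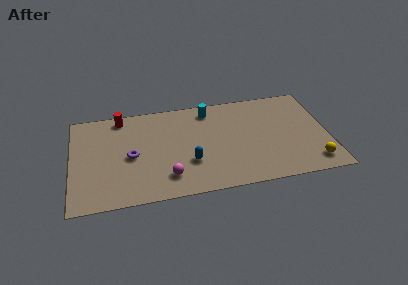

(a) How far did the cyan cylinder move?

3.5

The cyan cylinder was near (10.2, 4.0) before and (8.0, 6.7) after, so it travelled √(2.2² + 2.7²) ≈ 3.5 units.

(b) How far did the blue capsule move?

2.1

The blue capsule moved from about (7.8, 0.8) to (6.7, 2.6), a distance of √(1.1² + 1.8²) ≈ 2.1.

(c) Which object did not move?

the red cylinder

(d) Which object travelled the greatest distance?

the cyan cylinder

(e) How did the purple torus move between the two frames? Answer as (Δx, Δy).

(1.8, -1.6)

The purple torus started near (1.6, 5.3) and ended near (3.4, 3.7).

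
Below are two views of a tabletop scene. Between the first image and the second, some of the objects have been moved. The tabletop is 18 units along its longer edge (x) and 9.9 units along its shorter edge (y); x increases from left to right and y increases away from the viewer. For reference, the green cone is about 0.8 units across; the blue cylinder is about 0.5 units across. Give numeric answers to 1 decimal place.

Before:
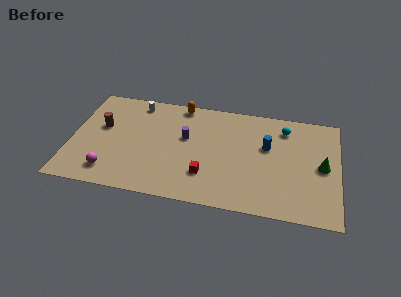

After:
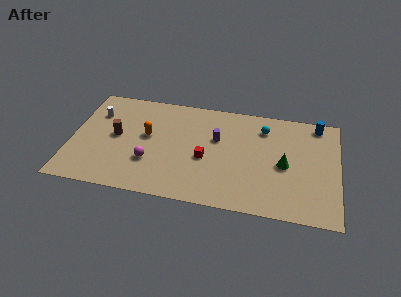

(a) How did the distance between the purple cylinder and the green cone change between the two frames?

-4.4

They were about 9.3 units apart before and 4.9 after — 4.4 units closer together.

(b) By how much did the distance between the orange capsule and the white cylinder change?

+0.9

The distance was about 3.0 in the first image and 3.9 in the second, so they moved 0.9 units further apart.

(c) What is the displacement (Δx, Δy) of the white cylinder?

(-2.7, -1.5)

From the two frames, the white cylinder sits at roughly (4.2, 8.6) before and (1.5, 7.1) after.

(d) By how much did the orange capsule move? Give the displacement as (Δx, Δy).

(-2.1, -3.4)

The orange capsule was at about (7.2, 9.0) and moved to about (5.1, 5.6).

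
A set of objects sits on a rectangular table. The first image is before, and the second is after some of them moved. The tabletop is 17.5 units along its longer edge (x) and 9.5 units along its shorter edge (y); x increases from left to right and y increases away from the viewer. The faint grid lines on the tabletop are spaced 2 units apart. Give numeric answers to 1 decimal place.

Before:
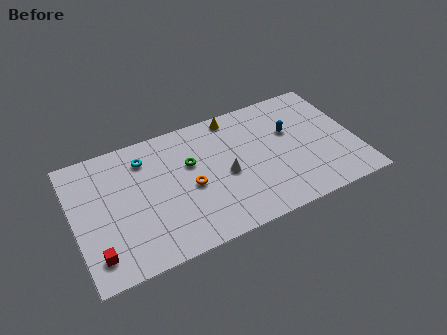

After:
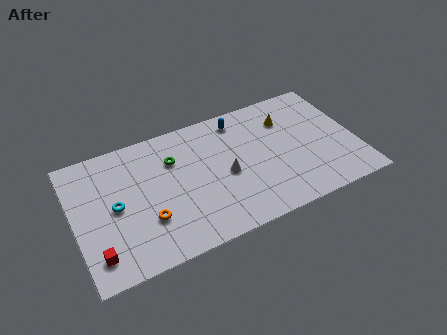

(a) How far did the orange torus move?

3.1

The orange torus was near (7.1, 4.3) before and (4.3, 3.0) after, so it travelled √(2.8² + 1.3²) ≈ 3.1 units.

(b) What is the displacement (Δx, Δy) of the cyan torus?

(-2.1, -2.8)

The cyan torus was at about (4.6, 7.5) and moved to about (2.5, 4.7).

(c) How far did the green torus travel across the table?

1.2

The green torus was near (7.3, 6.0) before and (6.3, 6.7) after, so it travelled √(1.0² + 0.7²) ≈ 1.2 units.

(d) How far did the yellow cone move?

3.5

From (10.3, 8.5) to (13.5, 7.0), the yellow cone covered √(3.2² + 1.5²) ≈ 3.5 units.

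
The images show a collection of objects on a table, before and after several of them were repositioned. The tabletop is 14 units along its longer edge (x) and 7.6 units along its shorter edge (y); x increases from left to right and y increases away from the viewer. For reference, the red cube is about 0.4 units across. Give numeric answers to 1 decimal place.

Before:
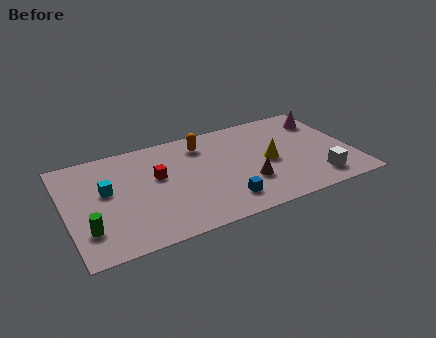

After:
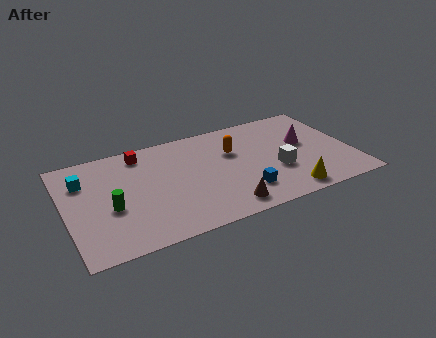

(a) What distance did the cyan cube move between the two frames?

1.5

The cyan cube moved from about (2.0, 4.4) to (1.0, 5.5), a distance of √(1.0² + 1.1²) ≈ 1.5.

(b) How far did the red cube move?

2.1

The red cube moved from about (4.5, 4.5) to (3.9, 6.5), a distance of √(0.6² + 2.0²) ≈ 2.1.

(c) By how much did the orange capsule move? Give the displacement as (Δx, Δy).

(1.4, -1.1)

The orange capsule started near (6.9, 6.1) and ended near (8.3, 5.0).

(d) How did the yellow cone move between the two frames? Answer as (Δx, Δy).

(0.6, -2.6)

The yellow cone was at about (9.9, 3.6) and moved to about (10.5, 1.0).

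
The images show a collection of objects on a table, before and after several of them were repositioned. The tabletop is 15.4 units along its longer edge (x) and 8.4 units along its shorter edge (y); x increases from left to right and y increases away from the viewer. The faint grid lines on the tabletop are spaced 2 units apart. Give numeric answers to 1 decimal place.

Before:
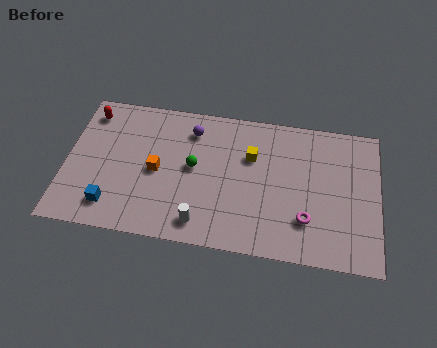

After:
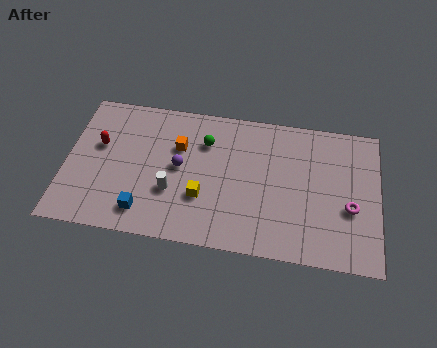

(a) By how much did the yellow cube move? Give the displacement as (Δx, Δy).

(-2.3, -2.8)

The yellow cube started near (9.1, 5.6) and ended near (6.8, 2.8).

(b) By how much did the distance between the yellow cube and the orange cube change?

-1.8

The distance was about 4.9 in the first image and 3.1 in the second, so they moved 1.8 units closer together.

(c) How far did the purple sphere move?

2.4

The purple sphere moved from about (6.1, 6.7) to (5.6, 4.4), a distance of √(0.5² + 2.3²) ≈ 2.4.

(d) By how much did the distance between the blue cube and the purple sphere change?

-3.0

They were about 6.3 units apart before and 3.3 after — 3.0 units closer together.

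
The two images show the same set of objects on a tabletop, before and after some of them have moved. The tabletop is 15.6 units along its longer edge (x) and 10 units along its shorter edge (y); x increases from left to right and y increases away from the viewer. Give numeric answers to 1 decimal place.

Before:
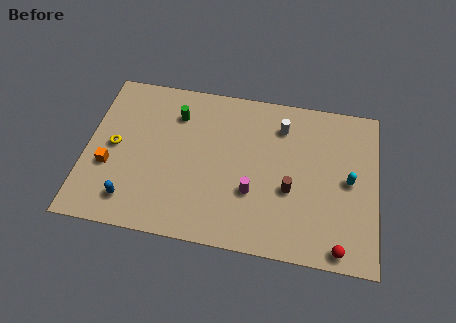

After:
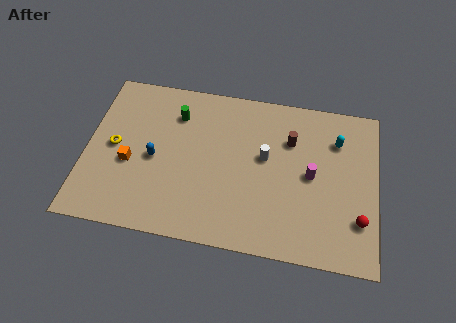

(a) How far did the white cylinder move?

2.2

The white cylinder moved from about (10.4, 7.8) to (9.6, 5.7), a distance of √(0.8² + 2.1²) ≈ 2.2.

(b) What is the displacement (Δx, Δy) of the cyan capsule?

(-0.7, 2.4)

The cyan capsule started near (14.1, 5.0) and ended near (13.4, 7.4).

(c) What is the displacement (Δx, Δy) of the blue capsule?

(1.1, 2.8)

The blue capsule started near (2.6, 1.8) and ended near (3.7, 4.6).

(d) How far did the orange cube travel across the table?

1.2

The orange cube moved from about (1.3, 3.7) to (2.4, 4.1), a distance of √(1.1² + 0.4²) ≈ 1.2.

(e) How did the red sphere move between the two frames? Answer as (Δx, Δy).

(1.0, 1.8)

From the two frames, the red sphere sits at roughly (13.7, 0.9) before and (14.7, 2.7) after.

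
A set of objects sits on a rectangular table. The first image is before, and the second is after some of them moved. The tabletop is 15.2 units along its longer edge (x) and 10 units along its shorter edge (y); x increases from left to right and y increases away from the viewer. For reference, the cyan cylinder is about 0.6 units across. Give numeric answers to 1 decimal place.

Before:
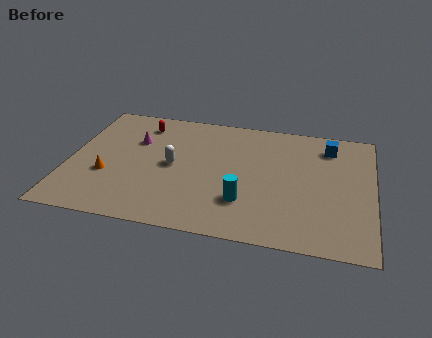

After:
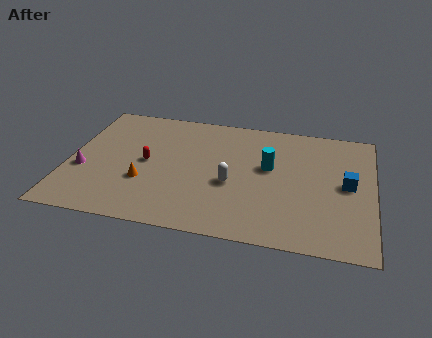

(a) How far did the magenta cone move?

3.8

The magenta cone was near (3.2, 6.7) before and (0.8, 3.8) after, so it travelled √(2.4² + 2.9²) ≈ 3.8 units.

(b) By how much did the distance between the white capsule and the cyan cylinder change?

-1.8

Before: roughly 4.3 units apart; after: 2.5. That's 1.8 units closer together.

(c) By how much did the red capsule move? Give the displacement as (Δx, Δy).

(0.5, -3.2)

The red capsule was at about (3.4, 8.2) and moved to about (3.9, 5.0).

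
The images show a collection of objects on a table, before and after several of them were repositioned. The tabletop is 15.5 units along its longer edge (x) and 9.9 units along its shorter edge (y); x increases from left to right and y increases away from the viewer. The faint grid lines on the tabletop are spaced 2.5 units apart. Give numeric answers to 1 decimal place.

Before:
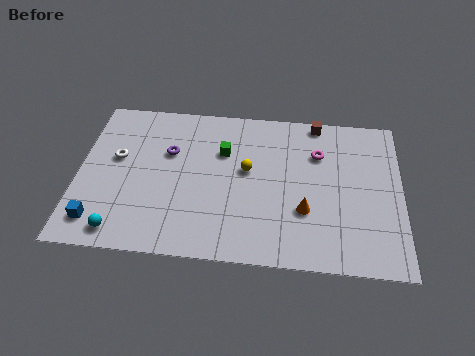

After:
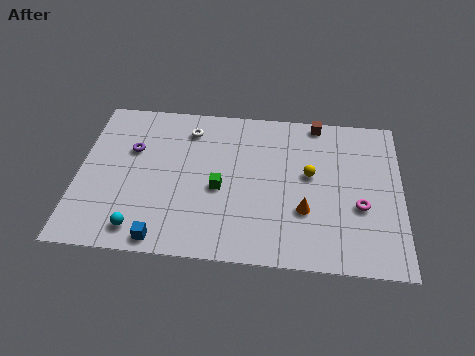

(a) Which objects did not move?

the orange cone and the brown cube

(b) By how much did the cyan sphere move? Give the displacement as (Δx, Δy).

(0.9, 0.2)

The cyan sphere started near (2.2, 1.2) and ended near (3.1, 1.4).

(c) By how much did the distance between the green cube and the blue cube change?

-3.4

They were about 7.7 units apart before and 4.3 after — 3.4 units closer together.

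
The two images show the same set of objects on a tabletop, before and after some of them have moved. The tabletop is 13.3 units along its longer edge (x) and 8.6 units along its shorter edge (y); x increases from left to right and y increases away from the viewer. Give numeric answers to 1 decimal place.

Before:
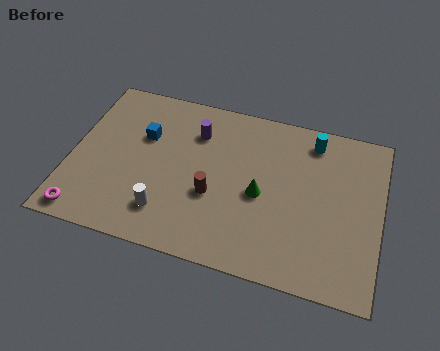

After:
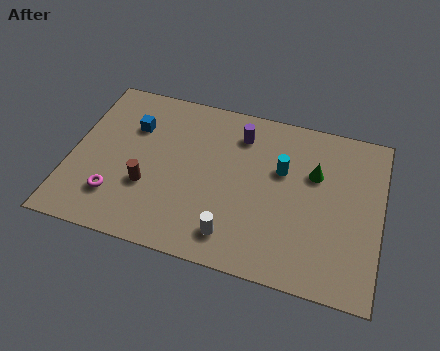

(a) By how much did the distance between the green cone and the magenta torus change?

+1.1

They were about 7.9 units apart before and 9.0 after — 1.1 units further apart.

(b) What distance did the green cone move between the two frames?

2.8

The green cone was near (8.2, 3.9) before and (10.4, 5.6) after, so it travelled √(2.2² + 1.7²) ≈ 2.8 units.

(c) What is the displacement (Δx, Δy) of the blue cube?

(-0.5, 0.4)

The blue cube started near (3.0, 5.6) and ended near (2.5, 6.0).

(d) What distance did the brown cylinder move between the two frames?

2.8

From (6.2, 3.3) to (3.4, 3.0), the brown cylinder covered √(2.8² + 0.3²) ≈ 2.8 units.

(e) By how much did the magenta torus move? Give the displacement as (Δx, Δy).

(1.2, 1.2)

The magenta torus started near (0.9, 0.9) and ended near (2.1, 2.1).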